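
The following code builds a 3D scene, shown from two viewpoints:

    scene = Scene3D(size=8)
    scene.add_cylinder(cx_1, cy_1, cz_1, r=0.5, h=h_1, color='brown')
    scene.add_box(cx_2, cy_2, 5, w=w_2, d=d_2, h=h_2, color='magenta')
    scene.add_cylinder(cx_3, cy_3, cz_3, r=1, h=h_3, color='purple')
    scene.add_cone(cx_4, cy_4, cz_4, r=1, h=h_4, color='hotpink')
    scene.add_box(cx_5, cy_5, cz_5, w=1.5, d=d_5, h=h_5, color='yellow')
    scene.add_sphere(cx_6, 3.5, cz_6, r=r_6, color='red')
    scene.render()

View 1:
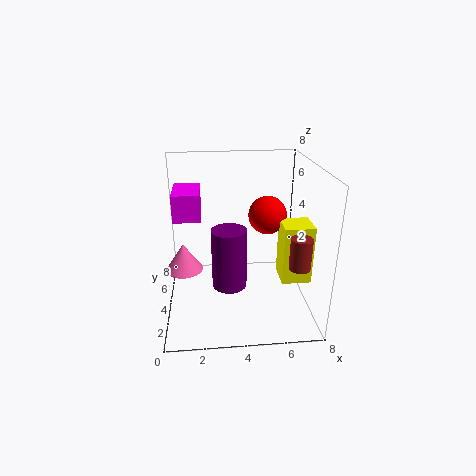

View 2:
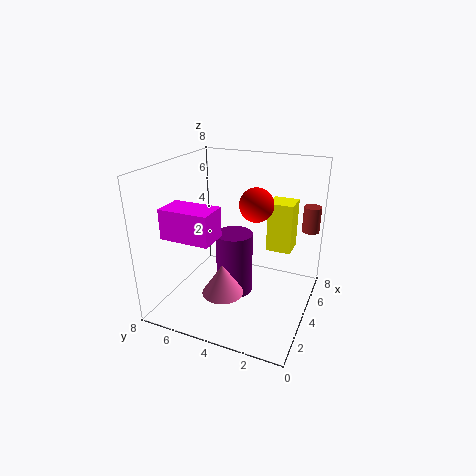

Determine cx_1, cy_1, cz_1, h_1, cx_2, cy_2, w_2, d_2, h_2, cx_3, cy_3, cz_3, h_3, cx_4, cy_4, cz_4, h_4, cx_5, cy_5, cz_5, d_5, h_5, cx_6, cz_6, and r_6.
cx_1 = 6.5
cy_1 = 0.5
cz_1 = 4
h_1 = 1.5
cx_2 = 0.5
cy_2 = 4
w_2 = 1.5
d_2 = 2.5
h_2 = 1.5
cx_3 = 3.5
cy_3 = 4
cz_3 = 1
h_3 = 3.5
cx_4 = 1
cy_4 = 3.5
cz_4 = 2.5
h_4 = 1.5
cx_5 = 6
cy_5 = 1.5
cz_5 = 2.5
d_5 = 1.5
h_5 = 3
cx_6 = 5.5
cz_6 = 5.5
r_6 = 1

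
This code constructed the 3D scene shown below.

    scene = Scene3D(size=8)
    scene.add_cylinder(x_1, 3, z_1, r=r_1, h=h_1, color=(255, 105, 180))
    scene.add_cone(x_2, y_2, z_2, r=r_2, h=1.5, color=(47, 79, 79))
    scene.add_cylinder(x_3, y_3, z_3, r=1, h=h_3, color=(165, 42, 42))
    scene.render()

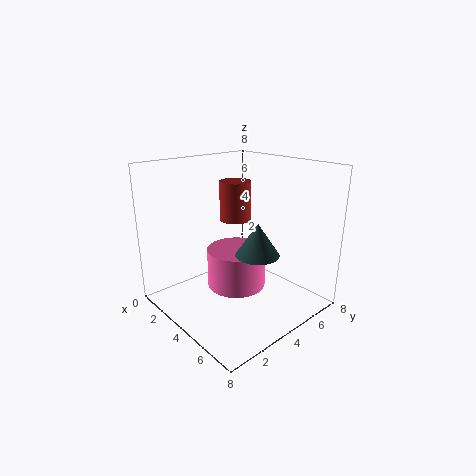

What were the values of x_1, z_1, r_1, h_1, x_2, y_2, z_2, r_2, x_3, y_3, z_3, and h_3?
x_1 = 5; z_1 = 2; r_1 = 1.5; h_1 = 2; x_2 = 7; y_2 = 2.5; z_2 = 4.5; r_2 = 1; x_3 = 1.5; y_3 = 6; z_3 = 4; h_3 = 2.5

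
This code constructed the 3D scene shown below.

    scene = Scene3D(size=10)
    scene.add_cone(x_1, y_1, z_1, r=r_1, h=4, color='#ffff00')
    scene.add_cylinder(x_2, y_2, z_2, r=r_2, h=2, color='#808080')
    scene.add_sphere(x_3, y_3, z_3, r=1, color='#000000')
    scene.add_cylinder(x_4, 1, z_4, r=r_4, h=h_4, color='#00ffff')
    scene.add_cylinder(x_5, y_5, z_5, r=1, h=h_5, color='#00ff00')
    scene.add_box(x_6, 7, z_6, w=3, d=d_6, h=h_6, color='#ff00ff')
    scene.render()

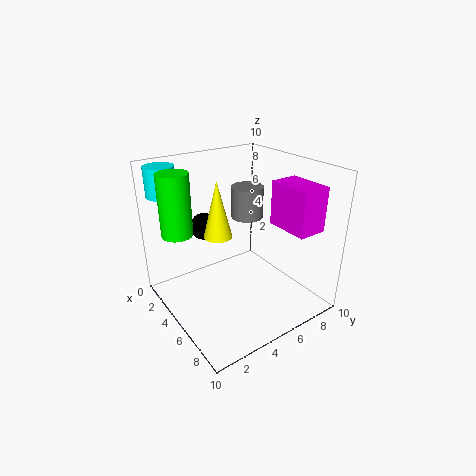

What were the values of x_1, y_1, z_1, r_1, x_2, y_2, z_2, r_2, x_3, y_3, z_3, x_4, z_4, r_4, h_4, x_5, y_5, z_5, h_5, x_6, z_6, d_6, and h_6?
x_1 = 4
y_1 = 4
z_1 = 5
r_1 = 1
x_2 = 6
y_2 = 5
z_2 = 7
r_2 = 1
x_3 = 2
y_3 = 4
z_3 = 5
x_4 = 2
z_4 = 8
r_4 = 1
h_4 = 2
x_5 = 4
y_5 = 1
z_5 = 6
h_5 = 4
x_6 = 6
z_6 = 6
d_6 = 2
h_6 = 3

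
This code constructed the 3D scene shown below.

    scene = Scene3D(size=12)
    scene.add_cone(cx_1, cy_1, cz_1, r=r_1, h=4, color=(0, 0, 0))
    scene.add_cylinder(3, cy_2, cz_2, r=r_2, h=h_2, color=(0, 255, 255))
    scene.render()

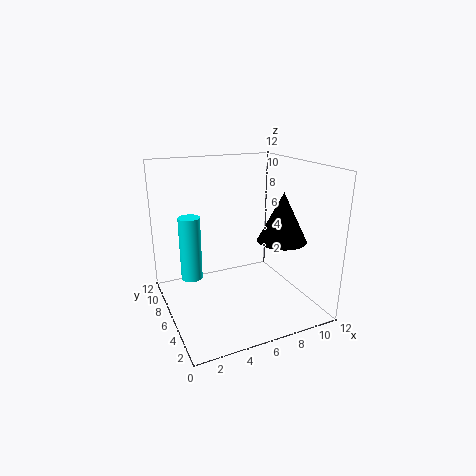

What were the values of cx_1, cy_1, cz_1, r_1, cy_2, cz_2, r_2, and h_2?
cx_1 = 9, cy_1 = 4, cz_1 = 6, r_1 = 2, cy_2 = 10, cz_2 = 1, r_2 = 1, h_2 = 6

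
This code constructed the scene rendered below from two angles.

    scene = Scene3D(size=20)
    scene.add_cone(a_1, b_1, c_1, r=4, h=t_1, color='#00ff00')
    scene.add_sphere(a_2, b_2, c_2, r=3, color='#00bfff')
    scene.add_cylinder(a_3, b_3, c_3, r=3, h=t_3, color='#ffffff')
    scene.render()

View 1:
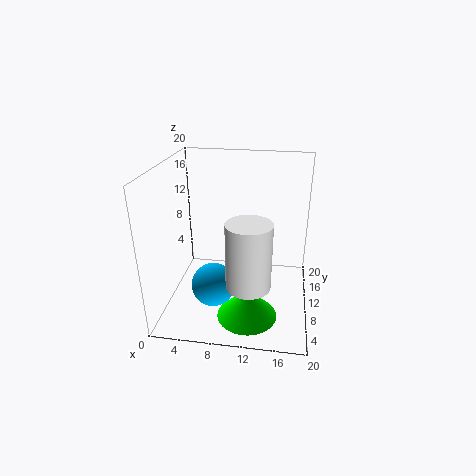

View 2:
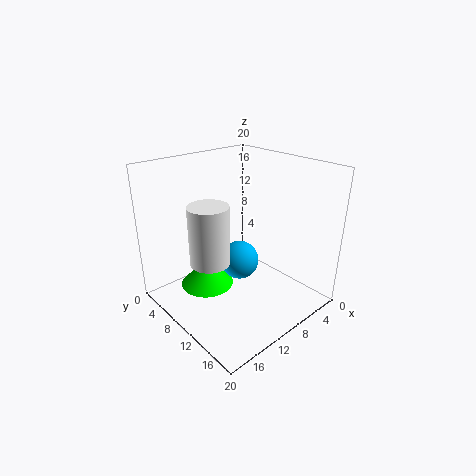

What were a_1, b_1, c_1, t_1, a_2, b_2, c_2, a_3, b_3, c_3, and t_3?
a_1 = 12
b_1 = 5
c_1 = 1
t_1 = 4
a_2 = 7
b_2 = 7
c_2 = 4
a_3 = 12
b_3 = 6
c_3 = 5
t_3 = 9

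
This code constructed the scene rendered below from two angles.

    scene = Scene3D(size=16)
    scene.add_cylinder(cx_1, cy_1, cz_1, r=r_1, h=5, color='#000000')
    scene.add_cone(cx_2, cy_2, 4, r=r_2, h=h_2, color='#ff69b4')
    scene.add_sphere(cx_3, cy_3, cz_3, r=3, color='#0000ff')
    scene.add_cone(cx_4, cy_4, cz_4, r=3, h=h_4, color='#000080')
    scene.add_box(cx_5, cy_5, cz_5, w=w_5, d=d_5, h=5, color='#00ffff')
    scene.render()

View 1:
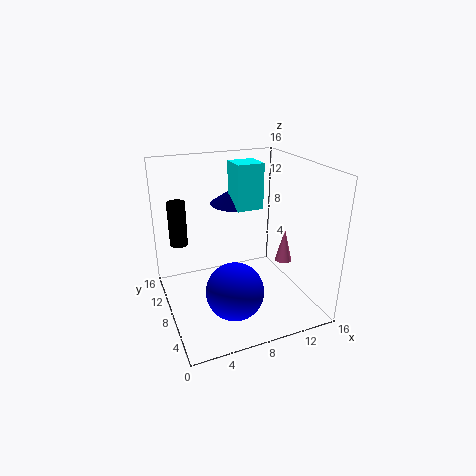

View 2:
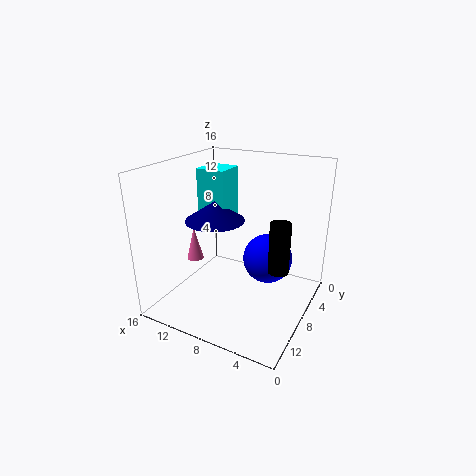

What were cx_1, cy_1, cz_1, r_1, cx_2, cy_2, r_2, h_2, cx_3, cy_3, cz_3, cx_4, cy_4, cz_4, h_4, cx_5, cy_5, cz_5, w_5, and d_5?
cx_1 = 2
cy_1 = 11
cz_1 = 7
r_1 = 1
cx_2 = 14
cy_2 = 8
r_2 = 1
h_2 = 4
cx_3 = 6
cy_3 = 4
cz_3 = 4
cx_4 = 9
cy_4 = 11
cz_4 = 11
h_4 = 2
cx_5 = 8
cy_5 = 8
cz_5 = 11
w_5 = 3
d_5 = 3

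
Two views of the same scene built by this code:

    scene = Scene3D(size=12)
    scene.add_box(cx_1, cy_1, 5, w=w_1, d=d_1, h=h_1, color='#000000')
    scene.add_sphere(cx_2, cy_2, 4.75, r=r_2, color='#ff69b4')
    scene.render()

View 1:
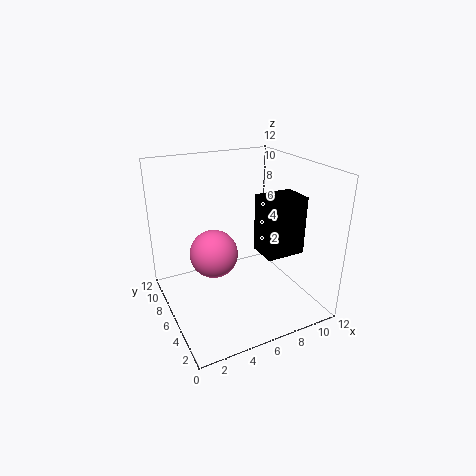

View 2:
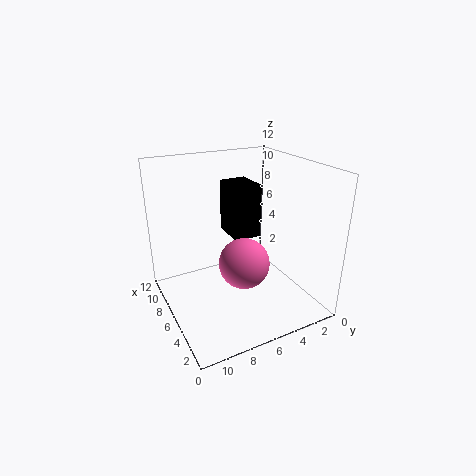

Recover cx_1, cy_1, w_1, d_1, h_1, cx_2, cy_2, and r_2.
cx_1 = 7.25; cy_1 = 3; w_1 = 3.25; d_1 = 2.5; h_1 = 4.75; cx_2 = 4; cy_2 = 6.5; r_2 = 2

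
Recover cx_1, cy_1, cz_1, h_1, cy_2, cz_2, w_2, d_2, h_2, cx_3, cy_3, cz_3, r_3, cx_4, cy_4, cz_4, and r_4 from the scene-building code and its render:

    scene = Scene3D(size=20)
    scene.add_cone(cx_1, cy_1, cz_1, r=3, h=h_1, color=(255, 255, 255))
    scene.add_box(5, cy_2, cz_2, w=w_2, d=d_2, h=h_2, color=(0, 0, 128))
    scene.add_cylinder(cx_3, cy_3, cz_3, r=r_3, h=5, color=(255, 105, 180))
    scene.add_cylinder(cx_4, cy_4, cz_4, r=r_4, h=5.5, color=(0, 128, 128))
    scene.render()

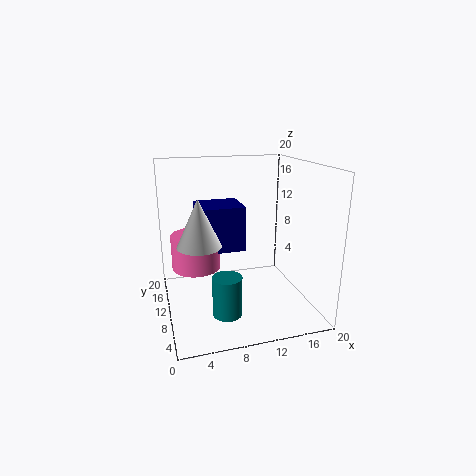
cx_1 = 4.5, cy_1 = 9.5, cz_1 = 9.5, h_1 = 6.5, cy_2 = 11, cz_2 = 7.5, w_2 = 6.5, d_2 = 6, h_2 = 6.5, cx_3 = 4.5, cy_3 = 13, cz_3 = 5, r_3 = 3.5, cx_4 = 7.5, cy_4 = 6.5, cz_4 = 0.5, r_4 = 2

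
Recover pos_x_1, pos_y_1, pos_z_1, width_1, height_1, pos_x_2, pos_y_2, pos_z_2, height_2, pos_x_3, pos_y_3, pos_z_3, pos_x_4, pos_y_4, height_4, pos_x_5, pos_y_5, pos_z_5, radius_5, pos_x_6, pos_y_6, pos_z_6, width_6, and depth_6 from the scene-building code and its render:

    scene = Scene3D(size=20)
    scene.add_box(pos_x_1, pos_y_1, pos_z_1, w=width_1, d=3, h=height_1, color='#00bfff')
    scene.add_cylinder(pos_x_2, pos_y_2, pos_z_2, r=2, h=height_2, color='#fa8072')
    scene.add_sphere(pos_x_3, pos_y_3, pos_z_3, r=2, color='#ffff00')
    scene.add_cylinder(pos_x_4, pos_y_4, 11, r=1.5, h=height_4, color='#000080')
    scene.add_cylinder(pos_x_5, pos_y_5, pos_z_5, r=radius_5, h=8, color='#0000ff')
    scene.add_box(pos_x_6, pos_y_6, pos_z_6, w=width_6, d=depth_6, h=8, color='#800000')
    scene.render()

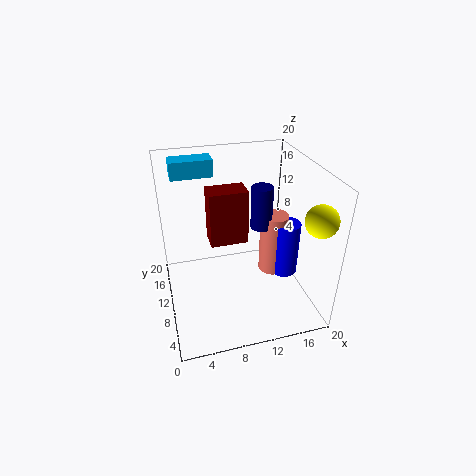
pos_x_1 = 2, pos_y_1 = 15.5, pos_z_1 = 17, width_1 = 6, height_1 = 2.5, pos_x_2 = 15.5, pos_y_2 = 10.5, pos_z_2 = 3.5, height_2 = 9, pos_x_3 = 18, pos_y_3 = 2.5, pos_z_3 = 15.5, pos_x_4 = 13.5, pos_y_4 = 10.5, height_4 = 6, pos_x_5 = 17, pos_y_5 = 9.5, pos_z_5 = 3.5, radius_5 = 2, pos_x_6 = 6.5, pos_y_6 = 11.5, pos_z_6 = 8, width_6 = 5.5, depth_6 = 3.5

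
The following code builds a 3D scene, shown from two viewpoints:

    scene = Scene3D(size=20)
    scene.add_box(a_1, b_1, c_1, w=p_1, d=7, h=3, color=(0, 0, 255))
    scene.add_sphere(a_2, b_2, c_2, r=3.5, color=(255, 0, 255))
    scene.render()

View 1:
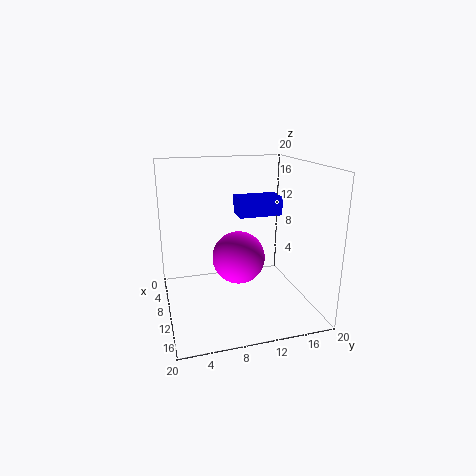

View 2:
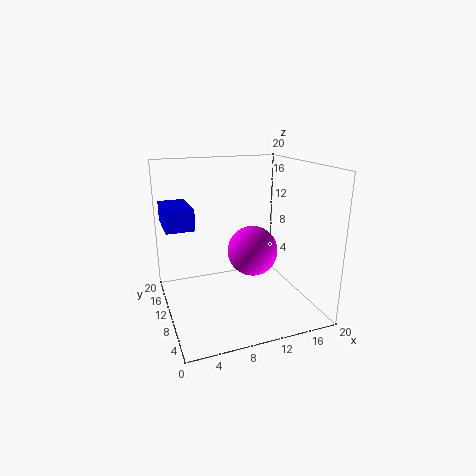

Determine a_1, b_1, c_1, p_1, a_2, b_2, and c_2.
a_1 = 0.5
b_1 = 12
c_1 = 11
p_1 = 4
a_2 = 12
b_2 = 9.5
c_2 = 8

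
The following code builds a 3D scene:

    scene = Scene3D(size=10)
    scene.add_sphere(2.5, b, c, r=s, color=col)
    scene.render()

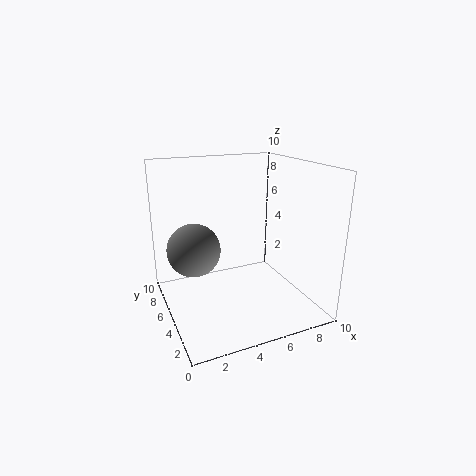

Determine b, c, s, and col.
b = 7.5; c = 3.5; s = 2; col = 'gray'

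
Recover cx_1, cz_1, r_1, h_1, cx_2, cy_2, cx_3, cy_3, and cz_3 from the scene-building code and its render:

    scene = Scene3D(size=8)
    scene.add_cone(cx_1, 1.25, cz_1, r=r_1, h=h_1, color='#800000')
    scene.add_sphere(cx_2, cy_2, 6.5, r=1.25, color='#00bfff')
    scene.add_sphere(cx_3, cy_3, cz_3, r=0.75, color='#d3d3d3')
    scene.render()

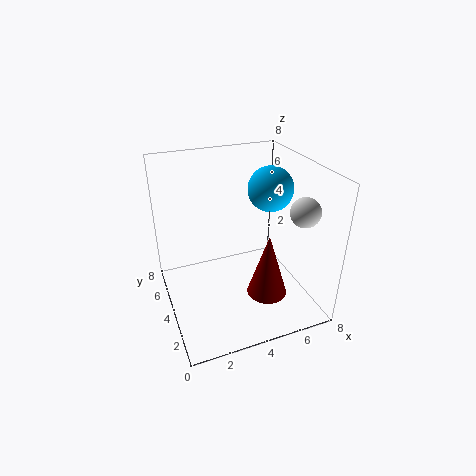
cx_1 = 4.5, cz_1 = 2.25, r_1 = 1, h_1 = 3.25, cx_2 = 6, cy_2 = 4.25, cx_3 = 6.5, cy_3 = 1.5, cz_3 = 6.25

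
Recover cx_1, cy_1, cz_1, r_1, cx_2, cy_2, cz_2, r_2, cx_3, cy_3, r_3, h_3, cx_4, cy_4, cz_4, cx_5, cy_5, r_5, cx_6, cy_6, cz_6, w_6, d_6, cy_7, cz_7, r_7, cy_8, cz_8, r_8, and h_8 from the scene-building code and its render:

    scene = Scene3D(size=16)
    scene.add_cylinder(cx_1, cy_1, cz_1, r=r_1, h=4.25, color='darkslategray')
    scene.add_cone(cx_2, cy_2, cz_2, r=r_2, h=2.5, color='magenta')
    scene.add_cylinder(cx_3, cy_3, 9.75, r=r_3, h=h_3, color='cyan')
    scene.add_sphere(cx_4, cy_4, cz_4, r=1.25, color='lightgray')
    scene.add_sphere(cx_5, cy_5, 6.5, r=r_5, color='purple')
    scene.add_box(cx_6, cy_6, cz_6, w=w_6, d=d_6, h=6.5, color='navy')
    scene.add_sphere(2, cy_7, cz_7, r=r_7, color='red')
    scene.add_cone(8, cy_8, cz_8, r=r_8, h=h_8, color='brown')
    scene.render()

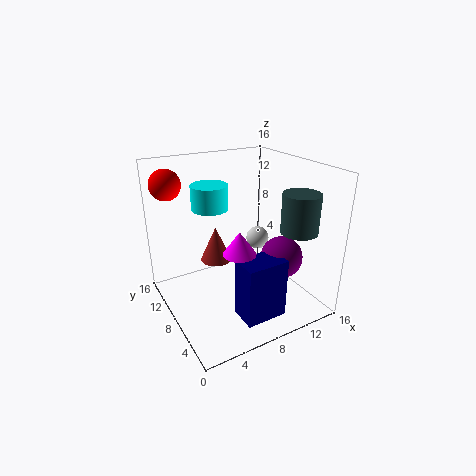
cx_1 = 13, cy_1 = 3.75, cz_1 = 9.25, r_1 = 2, cx_2 = 6.75, cy_2 = 5.5, cz_2 = 7.5, r_2 = 1.75, cx_3 = 7.25, cy_3 = 13.5, r_3 = 2.25, h_3 = 3, cx_4 = 10.25, cy_4 = 7.5, cz_4 = 7.75, cx_5 = 11.25, cy_5 = 4.25, r_5 = 2.25, cx_6 = 5.75, cy_6 = 1.75, cz_6 = 1, w_6 = 4.5, d_6 = 3, cy_7 = 13.5, cz_7 = 13.5, r_7 = 1.75, cy_8 = 13.75, cz_8 = 2.5, r_8 = 2, h_8 = 4.5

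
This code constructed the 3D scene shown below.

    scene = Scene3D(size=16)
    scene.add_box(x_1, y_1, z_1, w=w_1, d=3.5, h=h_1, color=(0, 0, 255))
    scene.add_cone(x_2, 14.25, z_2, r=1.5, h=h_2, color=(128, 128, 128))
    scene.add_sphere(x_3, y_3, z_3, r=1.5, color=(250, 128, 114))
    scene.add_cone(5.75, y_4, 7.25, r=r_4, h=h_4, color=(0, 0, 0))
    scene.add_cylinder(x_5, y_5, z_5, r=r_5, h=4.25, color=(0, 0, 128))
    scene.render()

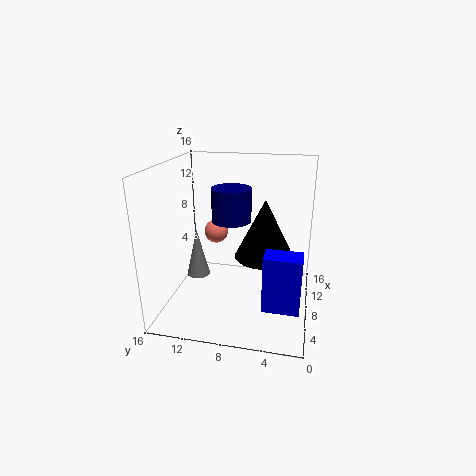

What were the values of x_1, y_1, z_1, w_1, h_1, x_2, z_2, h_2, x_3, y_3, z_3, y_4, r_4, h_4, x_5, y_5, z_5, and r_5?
x_1 = 1; y_1 = 0.75; z_1 = 3.75; w_1 = 2.25; h_1 = 5.5; x_2 = 11.75; z_2 = 0.75; h_2 = 6.25; x_3 = 13; y_3 = 12; z_3 = 6.5; y_4 = 4.75; r_4 = 3; h_4 = 6; x_5 = 13.25; y_5 = 10; z_5 = 8; r_5 = 2.5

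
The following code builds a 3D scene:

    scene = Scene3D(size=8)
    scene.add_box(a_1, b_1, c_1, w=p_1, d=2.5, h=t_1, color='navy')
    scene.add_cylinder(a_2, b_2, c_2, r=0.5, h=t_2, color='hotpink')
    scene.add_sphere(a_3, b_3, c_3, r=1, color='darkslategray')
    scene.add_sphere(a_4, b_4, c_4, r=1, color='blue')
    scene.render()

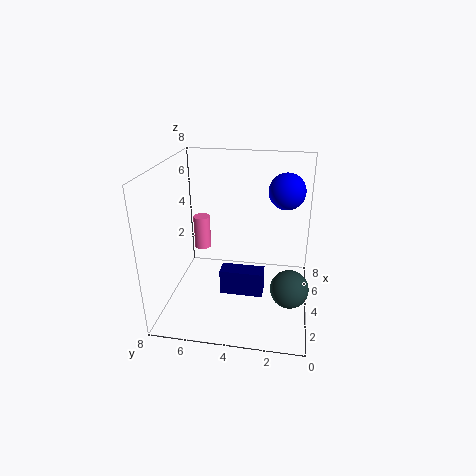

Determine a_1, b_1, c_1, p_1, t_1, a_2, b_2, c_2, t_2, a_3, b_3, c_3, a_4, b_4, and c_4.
a_1 = 3.5
b_1 = 2.5
c_1 = 0.5
p_1 = 1
t_1 = 1.5
a_2 = 5.5
b_2 = 6.5
c_2 = 2.5
t_2 = 2
a_3 = 2.5
b_3 = 1
c_3 = 2
a_4 = 5
b_4 = 1.5
c_4 = 6.5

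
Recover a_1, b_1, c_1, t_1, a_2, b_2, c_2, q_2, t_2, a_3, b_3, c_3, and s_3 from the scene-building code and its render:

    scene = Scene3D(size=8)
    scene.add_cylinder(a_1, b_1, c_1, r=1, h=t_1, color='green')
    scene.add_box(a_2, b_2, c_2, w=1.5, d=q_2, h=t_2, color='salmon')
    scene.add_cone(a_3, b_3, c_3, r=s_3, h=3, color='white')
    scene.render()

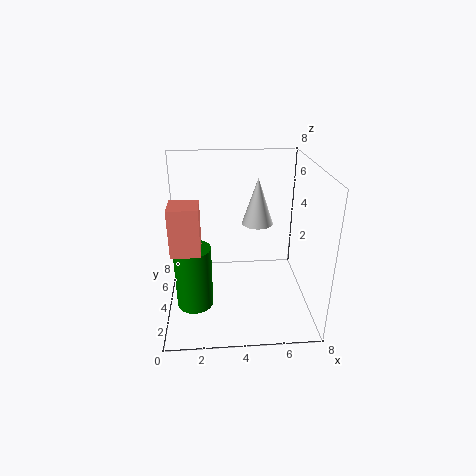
a_1 = 1.5; b_1 = 3; c_1 = 0.5; t_1 = 3.5; a_2 = 0.5; b_2 = 2; c_2 = 4; q_2 = 1.5; t_2 = 2.5; a_3 = 5.5; b_3 = 7; c_3 = 3.5; s_3 = 1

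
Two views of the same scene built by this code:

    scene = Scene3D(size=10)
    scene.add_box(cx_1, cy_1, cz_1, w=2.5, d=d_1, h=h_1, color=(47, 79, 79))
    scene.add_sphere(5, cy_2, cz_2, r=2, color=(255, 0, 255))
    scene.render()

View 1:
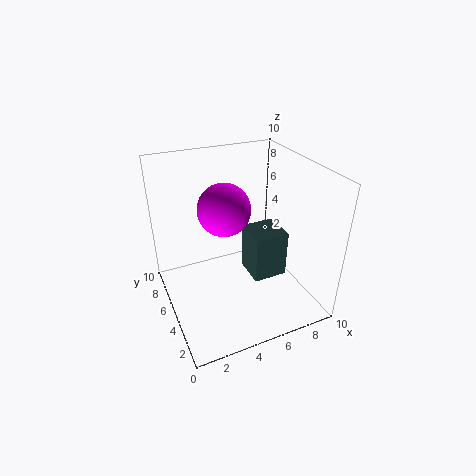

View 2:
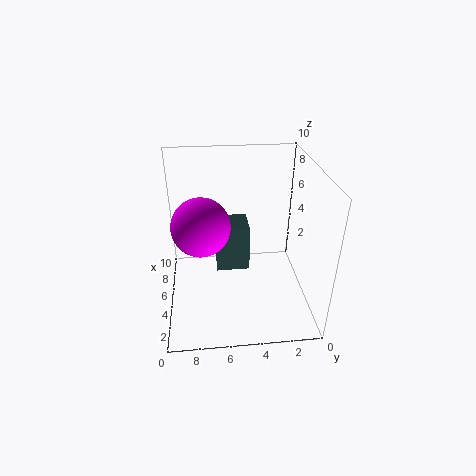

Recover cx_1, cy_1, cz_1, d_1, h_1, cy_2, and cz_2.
cx_1 = 6, cy_1 = 4, cz_1 = 1.5, d_1 = 2.5, h_1 = 3.5, cy_2 = 7.5, cz_2 = 6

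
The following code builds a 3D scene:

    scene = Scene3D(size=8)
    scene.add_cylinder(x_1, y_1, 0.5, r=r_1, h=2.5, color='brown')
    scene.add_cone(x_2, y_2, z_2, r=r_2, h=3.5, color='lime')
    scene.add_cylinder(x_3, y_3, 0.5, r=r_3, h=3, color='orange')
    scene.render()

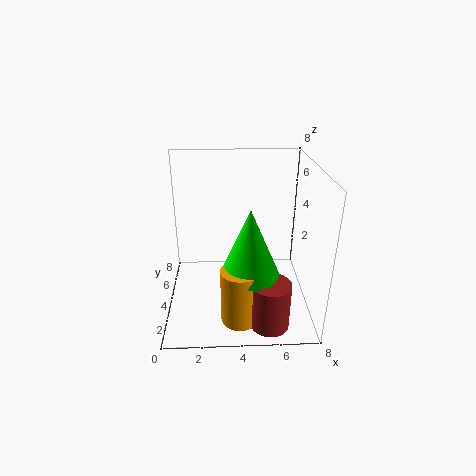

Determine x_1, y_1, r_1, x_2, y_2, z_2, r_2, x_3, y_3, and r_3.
x_1 = 5.5; y_1 = 1; r_1 = 1; x_2 = 4.5; y_2 = 2; z_2 = 3; r_2 = 1.5; x_3 = 4; y_3 = 1.5; r_3 = 1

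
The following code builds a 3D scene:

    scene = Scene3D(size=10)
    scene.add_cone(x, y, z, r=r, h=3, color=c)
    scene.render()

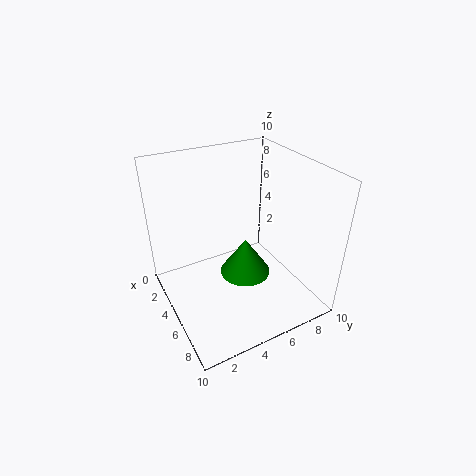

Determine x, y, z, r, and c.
x = 3.5
y = 6.5
z = 0.5
r = 2
c = 'green'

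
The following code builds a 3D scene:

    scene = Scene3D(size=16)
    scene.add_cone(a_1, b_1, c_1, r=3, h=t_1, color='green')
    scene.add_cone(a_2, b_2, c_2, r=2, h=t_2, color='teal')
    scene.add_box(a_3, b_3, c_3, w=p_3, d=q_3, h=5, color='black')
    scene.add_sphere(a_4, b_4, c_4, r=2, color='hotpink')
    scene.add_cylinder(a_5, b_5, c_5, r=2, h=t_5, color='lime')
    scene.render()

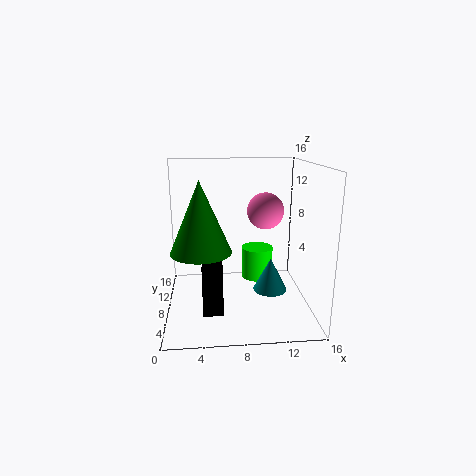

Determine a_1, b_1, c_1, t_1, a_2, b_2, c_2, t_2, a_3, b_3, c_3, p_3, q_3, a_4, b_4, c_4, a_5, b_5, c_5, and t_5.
a_1 = 4
b_1 = 4
c_1 = 8
t_1 = 7
a_2 = 12
b_2 = 9
c_2 = 1
t_2 = 4
a_3 = 4
b_3 = 2
c_3 = 2
p_3 = 2
q_3 = 5
a_4 = 11
b_4 = 8
c_4 = 11
a_5 = 11
b_5 = 13
c_5 = 1
t_5 = 4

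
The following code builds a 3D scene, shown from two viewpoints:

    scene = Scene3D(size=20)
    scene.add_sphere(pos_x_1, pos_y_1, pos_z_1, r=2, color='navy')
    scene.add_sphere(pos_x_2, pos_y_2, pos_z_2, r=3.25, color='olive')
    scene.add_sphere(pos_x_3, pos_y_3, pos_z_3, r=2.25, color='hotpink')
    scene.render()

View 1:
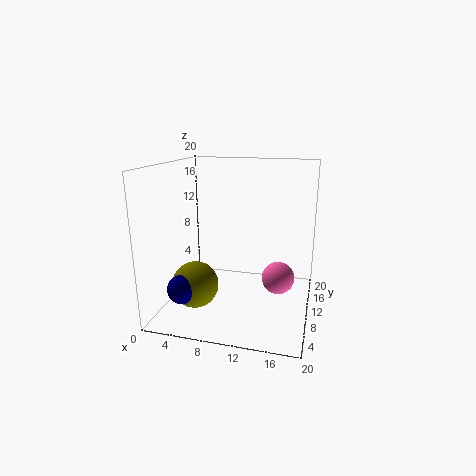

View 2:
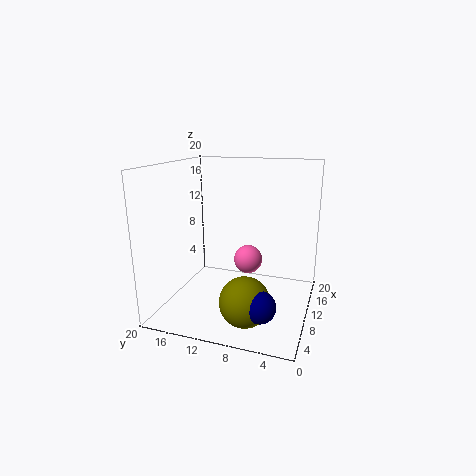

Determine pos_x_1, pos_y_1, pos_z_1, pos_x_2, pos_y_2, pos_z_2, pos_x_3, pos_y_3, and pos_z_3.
pos_x_1 = 3.5; pos_y_1 = 5; pos_z_1 = 3.75; pos_x_2 = 4.5; pos_y_2 = 7.25; pos_z_2 = 3.5; pos_x_3 = 15.75; pos_y_3 = 10.25; pos_z_3 = 4.5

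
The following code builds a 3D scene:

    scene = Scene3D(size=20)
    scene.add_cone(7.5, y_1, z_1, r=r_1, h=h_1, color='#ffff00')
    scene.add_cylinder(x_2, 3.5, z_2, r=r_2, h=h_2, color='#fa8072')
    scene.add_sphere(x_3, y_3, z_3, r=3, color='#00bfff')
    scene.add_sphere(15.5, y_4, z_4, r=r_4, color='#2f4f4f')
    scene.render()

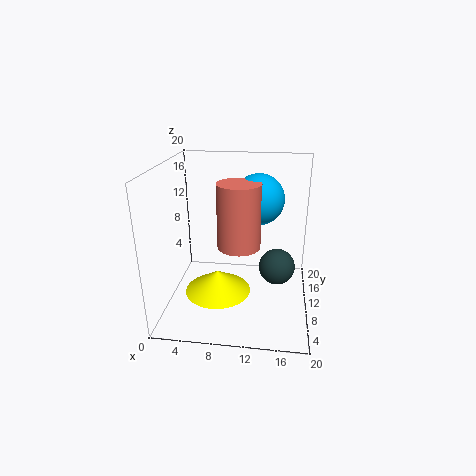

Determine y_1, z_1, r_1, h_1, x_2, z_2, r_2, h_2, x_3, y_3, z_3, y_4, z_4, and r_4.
y_1 = 7.5, z_1 = 3, r_1 = 4.5, h_1 = 3, x_2 = 11, z_2 = 12, r_2 = 2.5, h_2 = 7.5, x_3 = 13, y_3 = 6, z_3 = 17, y_4 = 2, z_4 = 10.5, r_4 = 2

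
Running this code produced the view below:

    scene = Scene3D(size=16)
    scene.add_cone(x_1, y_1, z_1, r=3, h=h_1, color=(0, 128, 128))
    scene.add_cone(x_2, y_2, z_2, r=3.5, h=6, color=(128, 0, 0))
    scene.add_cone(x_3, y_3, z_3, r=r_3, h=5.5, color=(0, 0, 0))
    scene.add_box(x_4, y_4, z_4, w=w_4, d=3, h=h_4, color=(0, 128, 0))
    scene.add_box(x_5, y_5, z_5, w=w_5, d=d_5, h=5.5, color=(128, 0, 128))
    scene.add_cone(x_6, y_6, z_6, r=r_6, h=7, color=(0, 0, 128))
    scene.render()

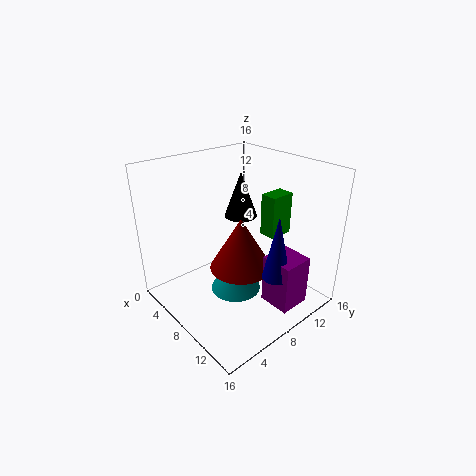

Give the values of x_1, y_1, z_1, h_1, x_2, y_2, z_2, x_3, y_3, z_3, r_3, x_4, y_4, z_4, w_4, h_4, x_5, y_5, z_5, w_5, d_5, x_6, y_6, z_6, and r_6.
x_1 = 7
y_1 = 8.5
z_1 = 0.5
h_1 = 3
x_2 = 8.5
y_2 = 8
z_2 = 4.5
x_3 = 4.5
y_3 = 11.5
z_3 = 8.5
r_3 = 2
x_4 = 7.5
y_4 = 12
z_4 = 7
w_4 = 2
h_4 = 5
x_5 = 11.5
y_5 = 8.5
z_5 = 1.5
w_5 = 3.5
d_5 = 3.5
x_6 = 13
y_6 = 9
z_6 = 5
r_6 = 1.5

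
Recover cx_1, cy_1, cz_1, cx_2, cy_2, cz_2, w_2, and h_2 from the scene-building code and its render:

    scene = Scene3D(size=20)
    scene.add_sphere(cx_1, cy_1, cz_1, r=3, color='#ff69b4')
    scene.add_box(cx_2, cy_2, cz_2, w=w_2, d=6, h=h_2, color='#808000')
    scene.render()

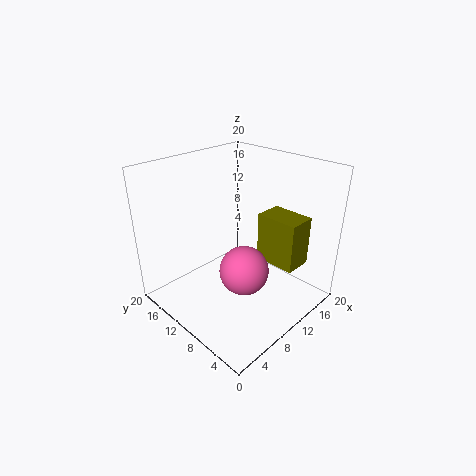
cx_1 = 6, cy_1 = 5, cz_1 = 9, cx_2 = 13, cy_2 = 3, cz_2 = 6, w_2 = 4, h_2 = 7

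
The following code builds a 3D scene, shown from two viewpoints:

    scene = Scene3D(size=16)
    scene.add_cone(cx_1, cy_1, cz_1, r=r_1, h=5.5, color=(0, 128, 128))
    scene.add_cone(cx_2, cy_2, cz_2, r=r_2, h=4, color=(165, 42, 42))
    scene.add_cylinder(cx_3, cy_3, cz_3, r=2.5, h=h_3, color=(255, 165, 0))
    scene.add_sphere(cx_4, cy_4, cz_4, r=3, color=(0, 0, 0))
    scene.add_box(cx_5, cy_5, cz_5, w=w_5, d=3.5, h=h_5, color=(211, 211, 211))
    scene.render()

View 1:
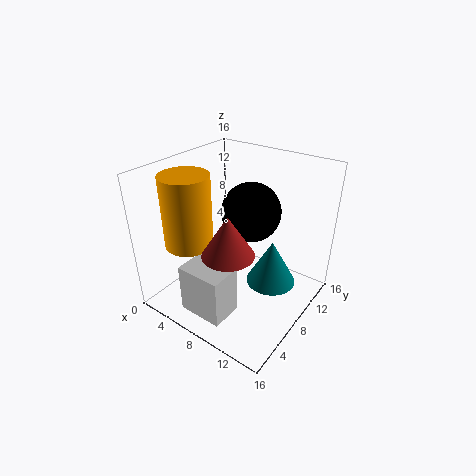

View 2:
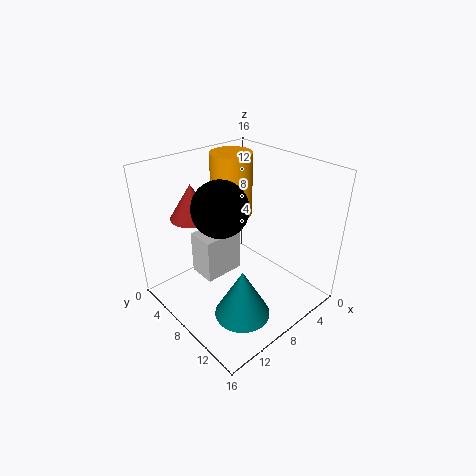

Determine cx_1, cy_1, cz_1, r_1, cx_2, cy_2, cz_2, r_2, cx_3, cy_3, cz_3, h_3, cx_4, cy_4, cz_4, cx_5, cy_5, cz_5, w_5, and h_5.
cx_1 = 10.5, cy_1 = 11.5, cz_1 = 1, r_1 = 3, cx_2 = 10.5, cy_2 = 3, cz_2 = 9.5, r_2 = 2.5, cx_3 = 5, cy_3 = 3.5, cz_3 = 8.5, h_3 = 7.5, cx_4 = 10, cy_4 = 7.5, cz_4 = 12, cx_5 = 5, cy_5 = 1.5, cz_5 = 1, w_5 = 5, h_5 = 5.5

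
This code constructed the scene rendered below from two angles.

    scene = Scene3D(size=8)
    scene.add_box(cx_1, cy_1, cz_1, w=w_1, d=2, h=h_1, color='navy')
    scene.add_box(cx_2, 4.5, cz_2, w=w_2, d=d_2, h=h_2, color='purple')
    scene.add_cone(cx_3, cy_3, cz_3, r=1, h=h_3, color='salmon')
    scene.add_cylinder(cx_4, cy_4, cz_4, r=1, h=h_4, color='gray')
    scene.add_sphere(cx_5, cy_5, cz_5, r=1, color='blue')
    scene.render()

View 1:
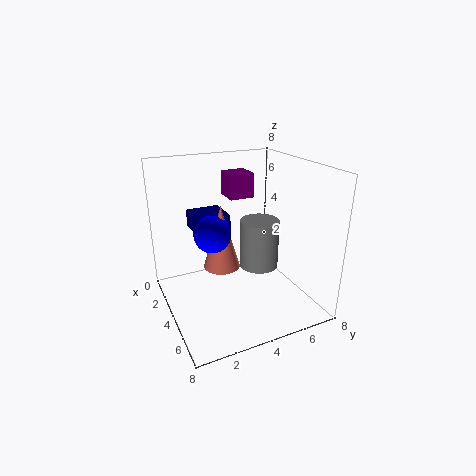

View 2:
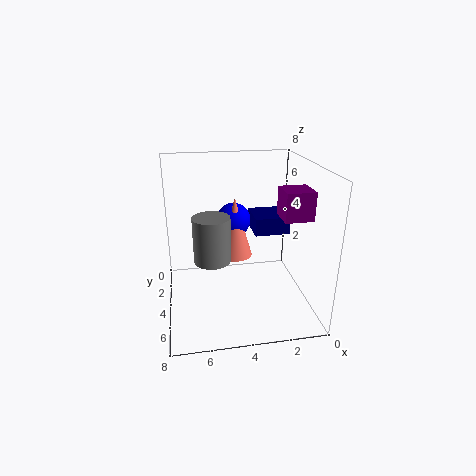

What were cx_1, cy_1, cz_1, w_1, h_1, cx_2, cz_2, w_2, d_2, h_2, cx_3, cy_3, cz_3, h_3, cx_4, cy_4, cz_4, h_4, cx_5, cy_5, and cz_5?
cx_1 = 1, cy_1 = 2, cz_1 = 4, w_1 = 2, h_1 = 1, cx_2 = 0.5, cz_2 = 5.5, w_2 = 1.5, d_2 = 1.5, h_2 = 1.5, cx_3 = 4, cy_3 = 3, cz_3 = 2.5, h_3 = 3.5, cx_4 = 5.5, cy_4 = 4.5, cz_4 = 3, h_4 = 2.5, cx_5 = 4, cy_5 = 2.5, cz_5 = 4.5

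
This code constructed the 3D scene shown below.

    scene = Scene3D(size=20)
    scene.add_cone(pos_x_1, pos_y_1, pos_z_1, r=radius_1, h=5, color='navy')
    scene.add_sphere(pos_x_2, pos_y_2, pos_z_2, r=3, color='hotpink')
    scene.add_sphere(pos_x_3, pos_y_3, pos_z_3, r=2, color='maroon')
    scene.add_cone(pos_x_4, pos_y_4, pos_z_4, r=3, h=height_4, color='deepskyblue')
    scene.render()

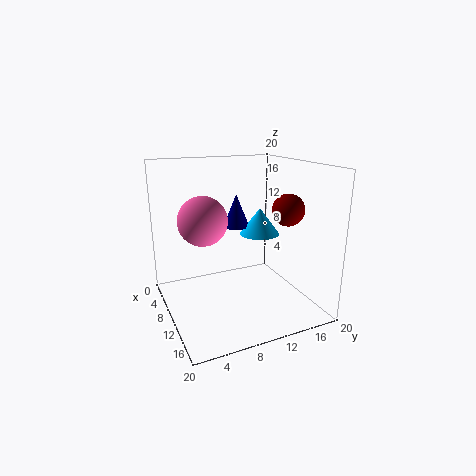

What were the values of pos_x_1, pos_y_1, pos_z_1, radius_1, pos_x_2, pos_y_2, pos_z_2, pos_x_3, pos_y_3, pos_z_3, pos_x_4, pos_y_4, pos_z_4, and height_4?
pos_x_1 = 5, pos_y_1 = 12, pos_z_1 = 10, radius_1 = 2, pos_x_2 = 13, pos_y_2 = 4, pos_z_2 = 14, pos_x_3 = 16, pos_y_3 = 14, pos_z_3 = 15, pos_x_4 = 7, pos_y_4 = 15, pos_z_4 = 9, height_4 = 4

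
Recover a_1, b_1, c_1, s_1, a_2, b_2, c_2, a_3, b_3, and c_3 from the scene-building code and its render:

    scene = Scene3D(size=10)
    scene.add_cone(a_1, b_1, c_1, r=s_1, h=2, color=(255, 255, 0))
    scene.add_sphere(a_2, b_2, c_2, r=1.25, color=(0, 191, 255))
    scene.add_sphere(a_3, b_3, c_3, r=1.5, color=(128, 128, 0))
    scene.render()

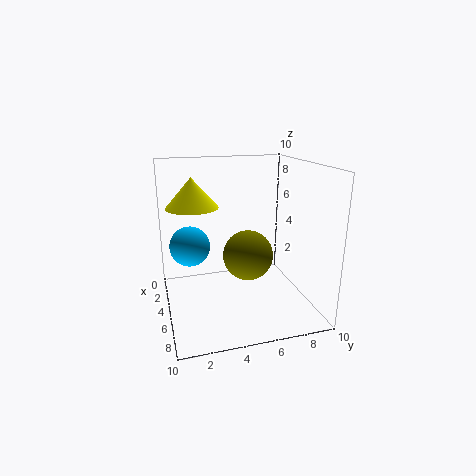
a_1 = 4.5; b_1 = 2; c_1 = 7.25; s_1 = 1.75; a_2 = 6.25; b_2 = 1.5; c_2 = 5.25; a_3 = 8; b_3 = 4.75; c_3 = 5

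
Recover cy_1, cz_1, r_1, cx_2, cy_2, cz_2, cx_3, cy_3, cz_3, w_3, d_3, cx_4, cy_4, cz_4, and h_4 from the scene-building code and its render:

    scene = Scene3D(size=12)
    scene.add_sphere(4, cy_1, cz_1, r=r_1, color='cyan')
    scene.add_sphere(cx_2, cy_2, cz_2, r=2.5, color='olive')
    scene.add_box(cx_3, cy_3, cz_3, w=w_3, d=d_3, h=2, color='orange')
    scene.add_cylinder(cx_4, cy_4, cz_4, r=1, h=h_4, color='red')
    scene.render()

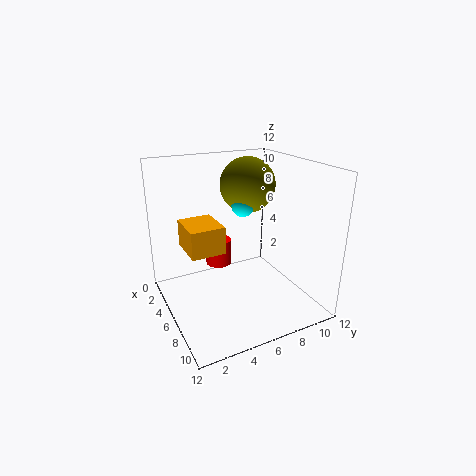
cy_1 = 7.5; cz_1 = 8; r_1 = 1; cx_2 = 3; cy_2 = 8.5; cz_2 = 9.5; cx_3 = 6; cy_3 = 1; cz_3 = 6.5; w_3 = 3; d_3 = 2.5; cx_4 = 6.5; cy_4 = 4; cz_4 = 4.5; h_4 = 2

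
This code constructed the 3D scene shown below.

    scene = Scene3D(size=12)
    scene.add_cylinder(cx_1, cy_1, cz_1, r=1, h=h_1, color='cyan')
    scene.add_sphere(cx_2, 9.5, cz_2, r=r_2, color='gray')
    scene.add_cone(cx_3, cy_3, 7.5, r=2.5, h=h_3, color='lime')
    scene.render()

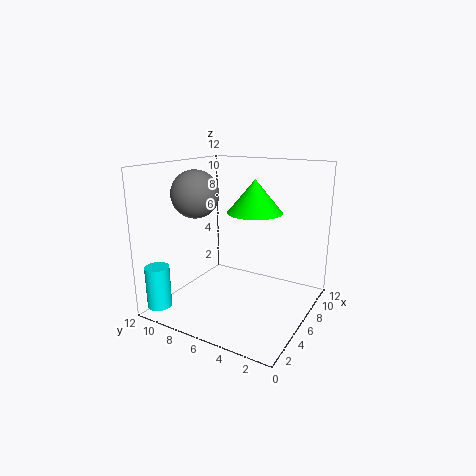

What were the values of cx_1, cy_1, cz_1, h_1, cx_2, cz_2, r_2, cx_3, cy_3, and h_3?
cx_1 = 1.5, cy_1 = 11, cz_1 = 0.5, h_1 = 3.5, cx_2 = 5, cz_2 = 9.5, r_2 = 2, cx_3 = 9, cy_3 = 6, h_3 = 3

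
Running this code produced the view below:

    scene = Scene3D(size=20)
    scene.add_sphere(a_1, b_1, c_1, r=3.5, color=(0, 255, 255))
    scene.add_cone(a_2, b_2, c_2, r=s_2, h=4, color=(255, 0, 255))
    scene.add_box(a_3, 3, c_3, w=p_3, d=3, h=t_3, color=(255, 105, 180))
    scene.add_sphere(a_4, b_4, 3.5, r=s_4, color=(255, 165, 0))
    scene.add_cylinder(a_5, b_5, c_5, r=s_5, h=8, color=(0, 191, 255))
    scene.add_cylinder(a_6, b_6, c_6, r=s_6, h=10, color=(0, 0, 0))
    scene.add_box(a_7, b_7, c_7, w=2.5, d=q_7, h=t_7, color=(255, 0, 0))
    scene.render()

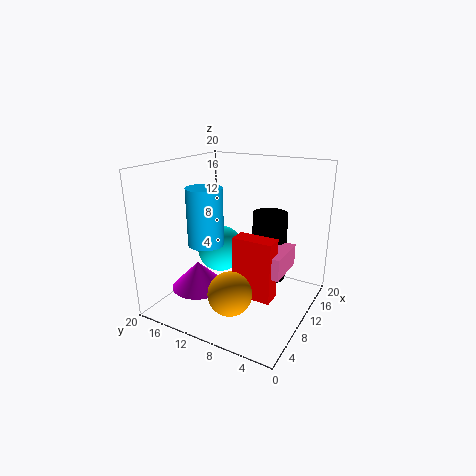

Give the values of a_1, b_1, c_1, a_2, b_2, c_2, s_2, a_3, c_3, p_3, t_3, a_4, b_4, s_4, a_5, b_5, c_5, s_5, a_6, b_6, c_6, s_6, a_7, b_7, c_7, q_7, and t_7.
a_1 = 12.5, b_1 = 14.5, c_1 = 6.5, a_2 = 8.5, b_2 = 16, c_2 = 1.5, s_2 = 4, a_3 = 8, c_3 = 6, p_3 = 6, t_3 = 3, a_4 = 6, b_4 = 9, s_4 = 3, a_5 = 8, b_5 = 14, c_5 = 9, s_5 = 2.5, a_6 = 14, b_6 = 7, c_6 = 3, s_6 = 2.5, a_7 = 7.5, b_7 = 4, c_7 = 2.5, q_7 = 5.5, t_7 = 8.5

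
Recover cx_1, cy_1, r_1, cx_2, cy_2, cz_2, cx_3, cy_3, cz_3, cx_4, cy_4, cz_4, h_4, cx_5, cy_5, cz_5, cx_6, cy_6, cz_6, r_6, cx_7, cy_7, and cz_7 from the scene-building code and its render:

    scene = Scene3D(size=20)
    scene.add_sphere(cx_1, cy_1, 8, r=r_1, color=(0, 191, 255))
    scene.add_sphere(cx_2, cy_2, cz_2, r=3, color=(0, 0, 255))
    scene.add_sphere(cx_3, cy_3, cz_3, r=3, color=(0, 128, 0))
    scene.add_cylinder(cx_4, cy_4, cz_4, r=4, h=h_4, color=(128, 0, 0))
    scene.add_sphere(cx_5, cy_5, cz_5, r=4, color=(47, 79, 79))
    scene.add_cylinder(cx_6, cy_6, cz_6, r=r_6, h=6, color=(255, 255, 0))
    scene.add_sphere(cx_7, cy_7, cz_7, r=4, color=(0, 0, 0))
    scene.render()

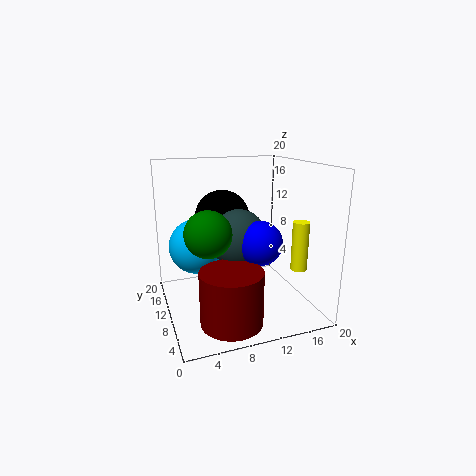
cx_1 = 5
cy_1 = 14
r_1 = 4
cx_2 = 12
cy_2 = 7
cz_2 = 10
cx_3 = 5
cy_3 = 7
cz_3 = 12
cx_4 = 7
cy_4 = 4
cz_4 = 1
h_4 = 7
cx_5 = 10
cy_5 = 10
cz_5 = 10
cx_6 = 15
cy_6 = 2
cz_6 = 8
r_6 = 1
cx_7 = 9
cy_7 = 14
cz_7 = 12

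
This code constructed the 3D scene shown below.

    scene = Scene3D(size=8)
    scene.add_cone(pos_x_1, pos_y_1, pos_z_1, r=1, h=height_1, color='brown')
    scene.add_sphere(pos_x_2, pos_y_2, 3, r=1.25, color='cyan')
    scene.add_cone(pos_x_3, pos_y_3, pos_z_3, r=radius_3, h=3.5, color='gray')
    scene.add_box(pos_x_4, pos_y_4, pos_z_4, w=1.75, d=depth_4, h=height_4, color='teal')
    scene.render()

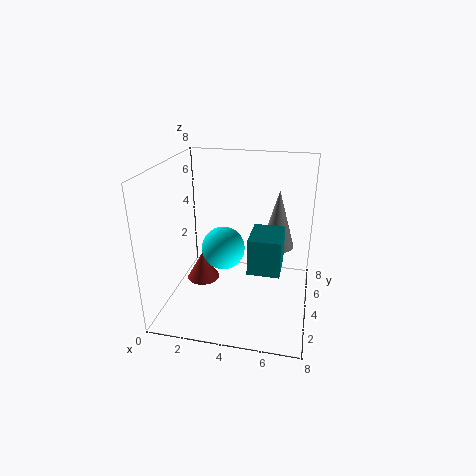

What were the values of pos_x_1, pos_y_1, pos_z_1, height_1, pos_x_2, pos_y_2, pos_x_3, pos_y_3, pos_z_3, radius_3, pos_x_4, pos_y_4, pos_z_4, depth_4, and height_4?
pos_x_1 = 1.5, pos_y_1 = 5, pos_z_1 = 0.5, height_1 = 1.75, pos_x_2 = 3, pos_y_2 = 4.5, pos_x_3 = 6, pos_y_3 = 6, pos_z_3 = 2.75, radius_3 = 1, pos_x_4 = 4.75, pos_y_4 = 2.75, pos_z_4 = 2.5, depth_4 = 2.25, height_4 = 2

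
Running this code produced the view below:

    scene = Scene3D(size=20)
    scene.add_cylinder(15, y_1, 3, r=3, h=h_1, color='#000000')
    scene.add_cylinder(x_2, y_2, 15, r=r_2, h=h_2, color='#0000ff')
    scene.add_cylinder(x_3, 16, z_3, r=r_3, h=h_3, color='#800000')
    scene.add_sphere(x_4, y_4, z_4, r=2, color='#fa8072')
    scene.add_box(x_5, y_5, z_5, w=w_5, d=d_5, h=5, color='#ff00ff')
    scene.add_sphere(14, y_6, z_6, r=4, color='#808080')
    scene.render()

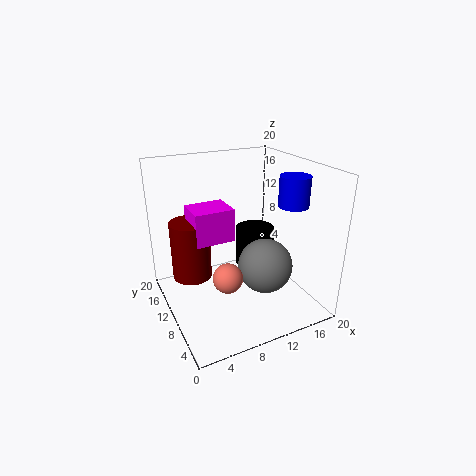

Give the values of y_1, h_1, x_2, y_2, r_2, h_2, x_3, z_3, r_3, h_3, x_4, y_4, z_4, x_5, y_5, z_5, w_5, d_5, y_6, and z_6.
y_1 = 14
h_1 = 6
x_2 = 16
y_2 = 6
r_2 = 2
h_2 = 4
x_3 = 5
z_3 = 2
r_3 = 3
h_3 = 9
x_4 = 7
y_4 = 7
z_4 = 6
x_5 = 5
y_5 = 13
z_5 = 8
w_5 = 6
d_5 = 5
y_6 = 9
z_6 = 5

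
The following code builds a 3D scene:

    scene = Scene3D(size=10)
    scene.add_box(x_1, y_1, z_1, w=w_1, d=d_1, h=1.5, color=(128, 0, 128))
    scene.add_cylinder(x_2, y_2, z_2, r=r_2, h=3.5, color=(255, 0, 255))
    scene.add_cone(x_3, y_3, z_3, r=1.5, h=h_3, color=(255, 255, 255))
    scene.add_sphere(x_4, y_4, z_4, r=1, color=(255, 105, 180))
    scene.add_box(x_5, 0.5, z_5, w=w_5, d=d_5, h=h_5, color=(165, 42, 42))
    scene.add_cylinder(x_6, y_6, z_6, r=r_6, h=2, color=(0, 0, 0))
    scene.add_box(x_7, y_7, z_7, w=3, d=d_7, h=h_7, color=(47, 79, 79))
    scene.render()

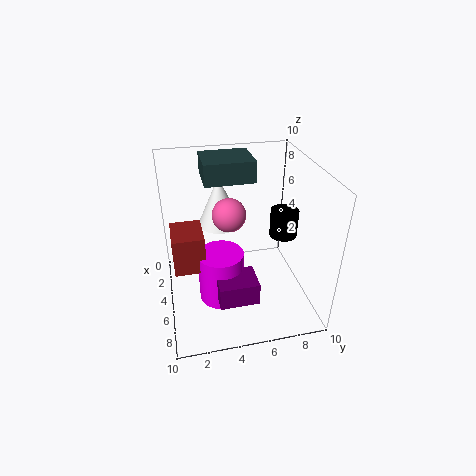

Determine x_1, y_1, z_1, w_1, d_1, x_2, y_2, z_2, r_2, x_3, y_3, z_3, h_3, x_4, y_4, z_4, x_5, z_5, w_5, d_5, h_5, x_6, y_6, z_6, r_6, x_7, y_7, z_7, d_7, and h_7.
x_1 = 7, y_1 = 3, z_1 = 2.5, w_1 = 2, d_1 = 2.5, x_2 = 6.5, y_2 = 3.5, z_2 = 1.5, r_2 = 1.5, x_3 = 3.5, y_3 = 4, z_3 = 5.5, h_3 = 3.5, x_4 = 7, y_4 = 4, z_4 = 8, x_5 = 4.5, z_5 = 4, w_5 = 2.5, d_5 = 2, h_5 = 2.5, x_6 = 4.5, y_6 = 8.5, z_6 = 4.5, r_6 = 1, x_7 = 1, y_7 = 3, z_7 = 8.5, d_7 = 3.5, h_7 = 1.5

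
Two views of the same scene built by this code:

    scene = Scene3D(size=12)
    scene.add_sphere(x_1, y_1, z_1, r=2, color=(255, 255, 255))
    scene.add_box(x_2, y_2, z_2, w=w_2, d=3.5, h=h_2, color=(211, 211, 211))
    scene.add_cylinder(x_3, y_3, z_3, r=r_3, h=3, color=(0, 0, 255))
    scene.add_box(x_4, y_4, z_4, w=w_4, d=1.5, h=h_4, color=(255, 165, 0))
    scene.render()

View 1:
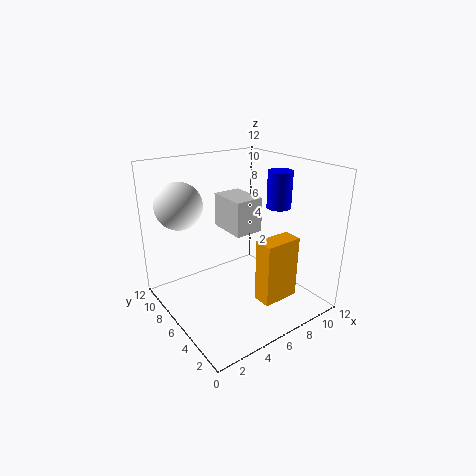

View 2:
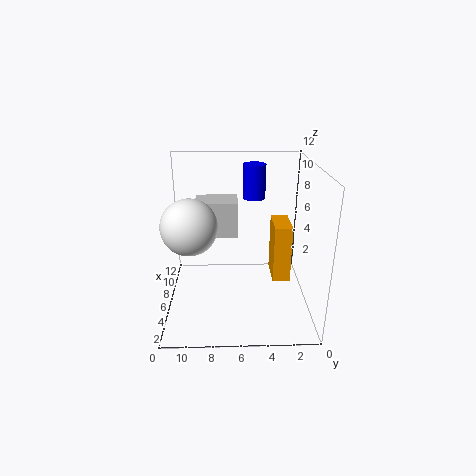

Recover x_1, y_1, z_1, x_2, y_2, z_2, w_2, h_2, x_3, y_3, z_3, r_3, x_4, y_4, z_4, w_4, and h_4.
x_1 = 2.5
y_1 = 9.5
z_1 = 8.5
x_2 = 6
y_2 = 6
z_2 = 6
w_2 = 2.5
h_2 = 3
x_3 = 9
y_3 = 4.5
z_3 = 8.5
r_3 = 1
x_4 = 5.5
y_4 = 1.5
z_4 = 2
w_4 = 3
h_4 = 5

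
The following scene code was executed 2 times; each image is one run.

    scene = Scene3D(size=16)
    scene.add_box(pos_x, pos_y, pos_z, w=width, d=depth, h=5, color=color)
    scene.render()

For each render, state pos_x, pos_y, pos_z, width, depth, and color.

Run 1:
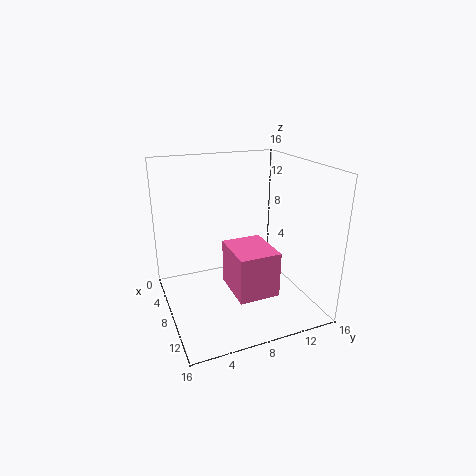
pos_x = 7; pos_y = 6.5; pos_z = 2.5; width = 5.5; depth = 4.5; color = 'hotpink'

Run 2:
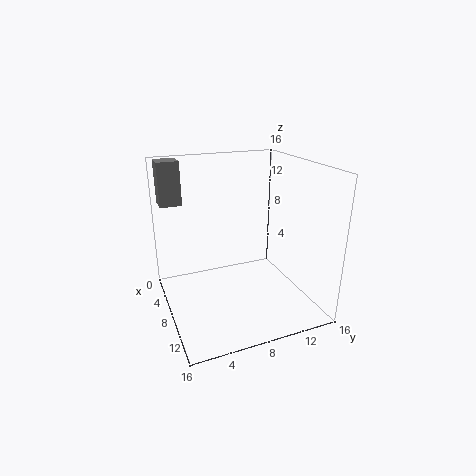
pos_x = 1; pos_y = 0.5; pos_z = 11; width = 2.5; depth = 2.5; color = 'gray'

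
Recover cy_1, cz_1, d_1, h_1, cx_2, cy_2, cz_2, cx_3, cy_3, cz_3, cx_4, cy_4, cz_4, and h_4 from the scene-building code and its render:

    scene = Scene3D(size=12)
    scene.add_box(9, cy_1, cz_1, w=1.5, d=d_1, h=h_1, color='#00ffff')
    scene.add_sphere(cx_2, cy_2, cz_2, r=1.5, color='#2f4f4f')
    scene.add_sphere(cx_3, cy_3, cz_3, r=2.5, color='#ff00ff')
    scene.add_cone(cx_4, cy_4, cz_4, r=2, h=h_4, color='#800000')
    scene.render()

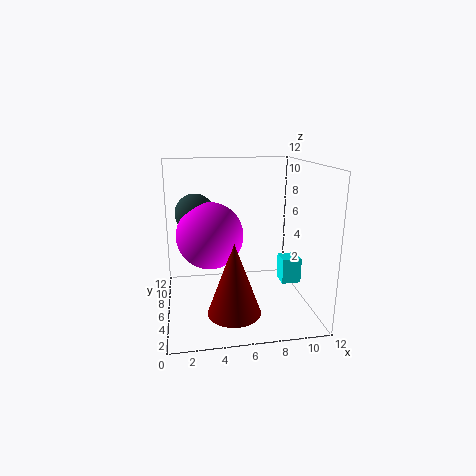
cy_1 = 3, cz_1 = 3, d_1 = 1.5, h_1 = 2, cx_2 = 2.5, cy_2 = 5, cz_2 = 8.5, cx_3 = 3.5, cy_3 = 4, cz_3 = 7, cx_4 = 5, cy_4 = 2, cz_4 = 1.5, h_4 = 5.5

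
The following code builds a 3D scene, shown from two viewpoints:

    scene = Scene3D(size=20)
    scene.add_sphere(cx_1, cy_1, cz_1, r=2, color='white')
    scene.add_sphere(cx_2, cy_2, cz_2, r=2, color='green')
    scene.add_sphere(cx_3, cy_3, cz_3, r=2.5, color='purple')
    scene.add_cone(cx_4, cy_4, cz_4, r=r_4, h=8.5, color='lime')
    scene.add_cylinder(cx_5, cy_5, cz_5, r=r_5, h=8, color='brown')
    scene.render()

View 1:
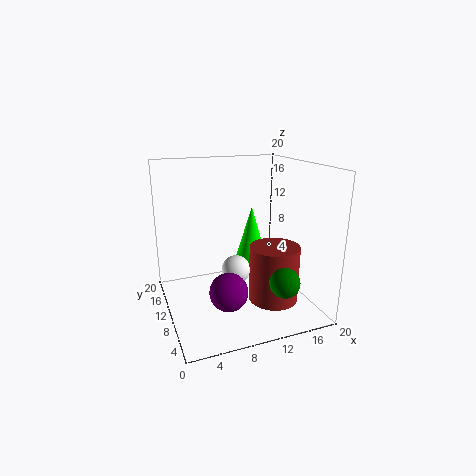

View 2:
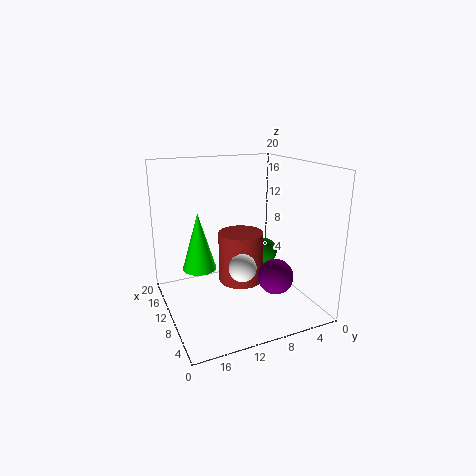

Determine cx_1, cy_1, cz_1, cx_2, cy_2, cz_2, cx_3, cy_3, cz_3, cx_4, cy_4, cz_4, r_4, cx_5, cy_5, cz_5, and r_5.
cx_1 = 9.5
cy_1 = 9.5
cz_1 = 5.5
cx_2 = 14
cy_2 = 3.5
cz_2 = 5.5
cx_3 = 7
cy_3 = 5.5
cz_3 = 4.5
cx_4 = 14
cy_4 = 14.5
cz_4 = 4.5
r_4 = 2.5
cx_5 = 14.5
cy_5 = 7.5
cz_5 = 1
r_5 = 3.5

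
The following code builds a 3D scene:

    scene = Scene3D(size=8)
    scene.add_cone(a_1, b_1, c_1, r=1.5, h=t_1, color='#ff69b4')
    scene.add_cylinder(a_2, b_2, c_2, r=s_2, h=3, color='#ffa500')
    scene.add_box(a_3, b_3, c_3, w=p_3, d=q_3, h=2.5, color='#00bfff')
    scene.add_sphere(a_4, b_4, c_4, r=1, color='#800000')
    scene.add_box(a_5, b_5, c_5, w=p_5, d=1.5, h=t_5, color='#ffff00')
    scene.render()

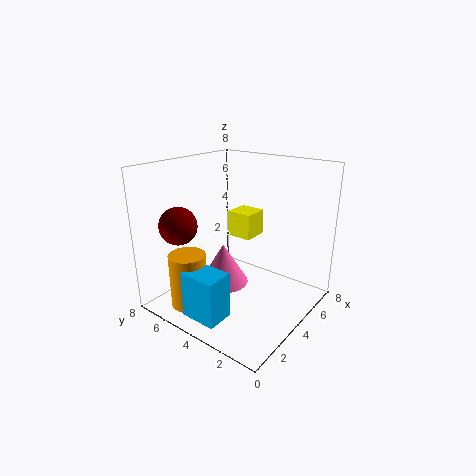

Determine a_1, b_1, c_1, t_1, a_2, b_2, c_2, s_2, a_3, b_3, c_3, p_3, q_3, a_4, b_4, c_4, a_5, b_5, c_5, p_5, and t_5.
a_1 = 4.5
b_1 = 5.5
c_1 = 0.5
t_1 = 2.5
a_2 = 1.5
b_2 = 5.5
c_2 = 0.5
s_2 = 1
a_3 = 0.5
b_3 = 3
c_3 = 0.5
p_3 = 1.5
q_3 = 2
a_4 = 1.5
b_4 = 6
c_4 = 5
a_5 = 5
b_5 = 4
c_5 = 3.5
p_5 = 1.5
t_5 = 1.5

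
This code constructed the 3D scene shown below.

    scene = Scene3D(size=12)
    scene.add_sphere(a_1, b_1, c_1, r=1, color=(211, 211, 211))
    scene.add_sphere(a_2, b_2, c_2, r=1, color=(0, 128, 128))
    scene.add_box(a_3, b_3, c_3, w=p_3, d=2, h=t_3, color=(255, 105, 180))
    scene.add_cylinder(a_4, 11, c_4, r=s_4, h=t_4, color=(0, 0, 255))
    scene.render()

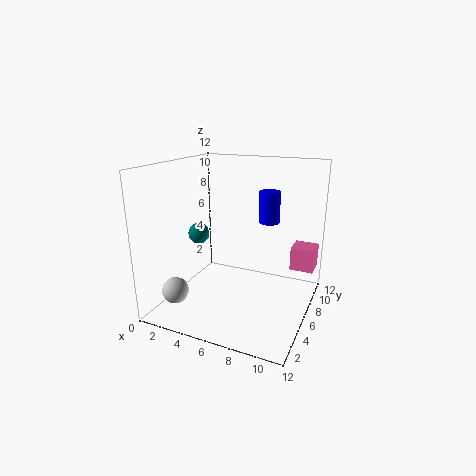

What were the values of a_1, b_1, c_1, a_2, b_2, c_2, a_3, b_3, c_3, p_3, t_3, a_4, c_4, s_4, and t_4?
a_1 = 3; b_1 = 1; c_1 = 3; a_2 = 1; b_2 = 8; c_2 = 5; a_3 = 10; b_3 = 8; c_3 = 3; p_3 = 2; t_3 = 2; a_4 = 7; c_4 = 6; s_4 = 1; t_4 = 3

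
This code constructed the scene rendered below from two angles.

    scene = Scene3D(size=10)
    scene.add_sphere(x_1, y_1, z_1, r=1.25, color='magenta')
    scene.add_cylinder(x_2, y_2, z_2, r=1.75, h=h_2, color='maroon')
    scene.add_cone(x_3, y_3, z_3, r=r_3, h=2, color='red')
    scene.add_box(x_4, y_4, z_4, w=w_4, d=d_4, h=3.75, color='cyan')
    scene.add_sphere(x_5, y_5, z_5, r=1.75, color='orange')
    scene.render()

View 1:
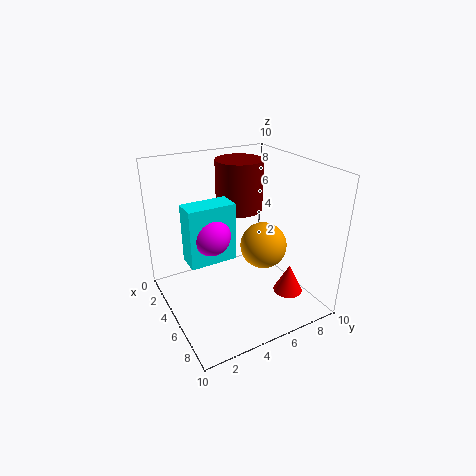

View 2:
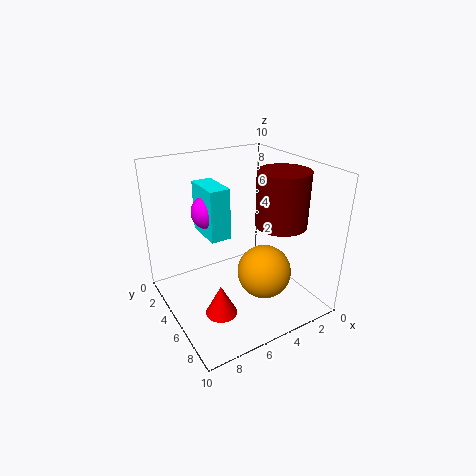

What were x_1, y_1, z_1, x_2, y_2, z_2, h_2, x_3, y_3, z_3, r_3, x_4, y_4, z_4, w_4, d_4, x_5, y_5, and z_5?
x_1 = 6; y_1 = 2.5; z_1 = 6.25; x_2 = 2.5; y_2 = 6.5; z_2 = 6; h_2 = 3.75; x_3 = 7.75; y_3 = 7.5; z_3 = 1.5; r_3 = 1; x_4 = 5; y_4 = 1; z_4 = 4.5; w_4 = 1.5; d_4 = 3; x_5 = 4.5; y_5 = 7.5; z_5 = 3.5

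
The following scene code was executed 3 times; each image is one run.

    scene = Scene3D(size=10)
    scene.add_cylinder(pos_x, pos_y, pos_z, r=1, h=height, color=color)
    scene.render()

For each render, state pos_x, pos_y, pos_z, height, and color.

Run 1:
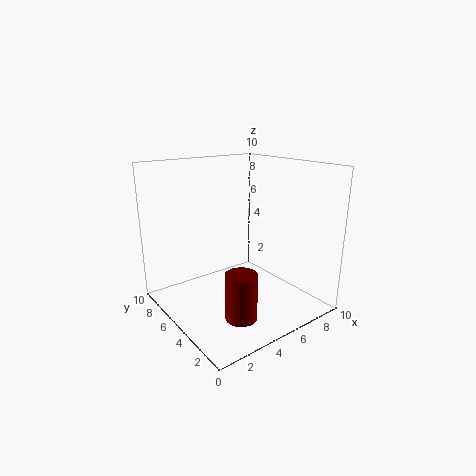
pos_x = 3; pos_y = 2; pos_z = 1; height = 3; color = 'maroon'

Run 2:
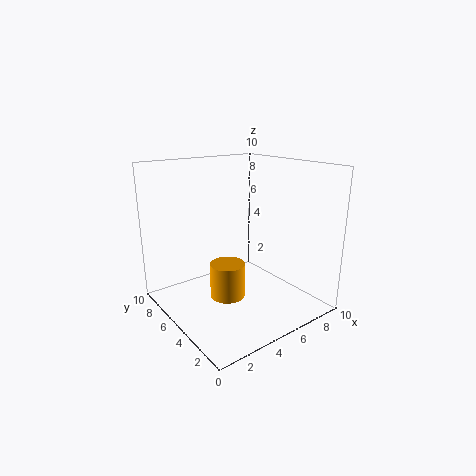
pos_x = 2; pos_y = 2; pos_z = 3; height = 2; color = 'orange'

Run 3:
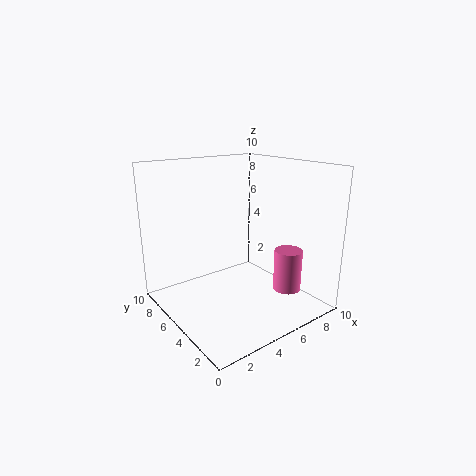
pos_x = 8; pos_y = 3; pos_z = 1; height = 3; color = 'hotpink'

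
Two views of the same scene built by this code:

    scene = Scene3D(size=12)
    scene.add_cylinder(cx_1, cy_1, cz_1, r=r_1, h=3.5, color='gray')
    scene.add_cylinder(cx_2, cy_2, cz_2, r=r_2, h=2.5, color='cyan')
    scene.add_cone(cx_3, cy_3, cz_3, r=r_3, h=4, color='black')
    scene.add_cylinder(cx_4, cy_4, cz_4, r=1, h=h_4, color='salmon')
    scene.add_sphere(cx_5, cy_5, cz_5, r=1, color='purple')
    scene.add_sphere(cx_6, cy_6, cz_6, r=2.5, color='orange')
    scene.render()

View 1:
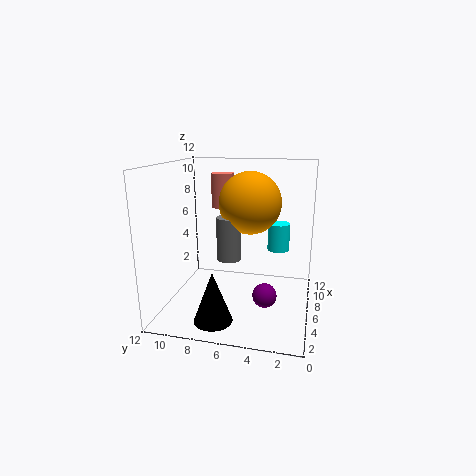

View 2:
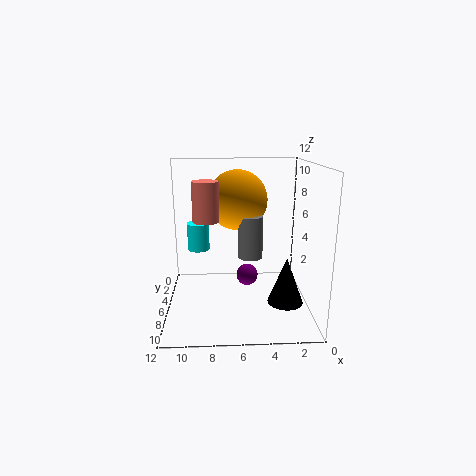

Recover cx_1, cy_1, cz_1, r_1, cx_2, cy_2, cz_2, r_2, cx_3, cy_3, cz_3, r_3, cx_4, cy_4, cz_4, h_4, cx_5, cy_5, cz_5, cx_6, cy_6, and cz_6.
cx_1 = 5; cy_1 = 6.5; cz_1 = 4.5; r_1 = 1; cx_2 = 9.5; cy_2 = 3; cz_2 = 4; r_2 = 1; cx_3 = 2; cy_3 = 7; cz_3 = 0.5; r_3 = 1.5; cx_4 = 8.5; cy_4 = 8; cz_4 = 8; h_4 = 3; cx_5 = 5; cy_5 = 3.5; cz_5 = 1.5; cx_6 = 6; cy_6 = 5; cz_6 = 9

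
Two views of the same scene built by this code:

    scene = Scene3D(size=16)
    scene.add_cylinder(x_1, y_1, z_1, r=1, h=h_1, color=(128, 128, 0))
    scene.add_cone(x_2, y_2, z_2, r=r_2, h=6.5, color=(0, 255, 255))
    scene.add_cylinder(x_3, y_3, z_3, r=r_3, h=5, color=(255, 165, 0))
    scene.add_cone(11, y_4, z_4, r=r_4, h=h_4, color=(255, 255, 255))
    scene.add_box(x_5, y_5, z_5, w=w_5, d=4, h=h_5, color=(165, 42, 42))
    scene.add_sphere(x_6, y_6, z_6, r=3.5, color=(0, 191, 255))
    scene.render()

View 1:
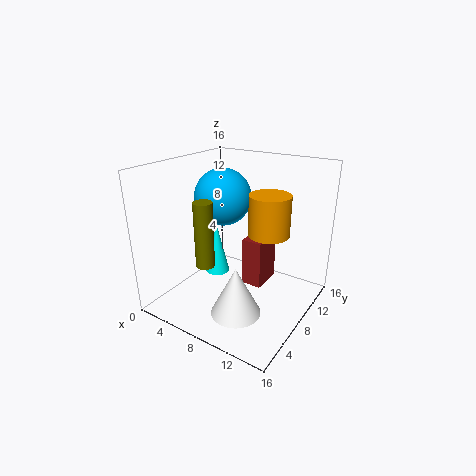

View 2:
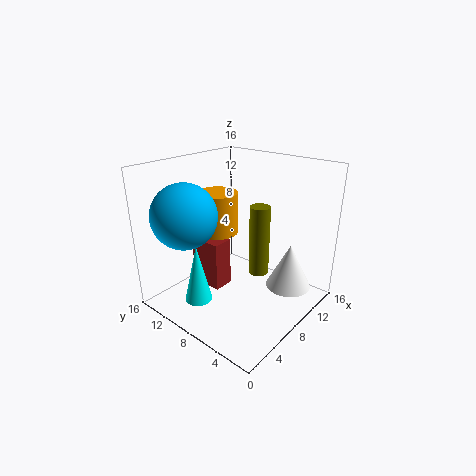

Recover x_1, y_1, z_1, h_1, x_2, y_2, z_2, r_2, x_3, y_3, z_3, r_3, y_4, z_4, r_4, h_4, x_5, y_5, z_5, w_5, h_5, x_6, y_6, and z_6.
x_1 = 6.5; y_1 = 4; z_1 = 6; h_1 = 7; x_2 = 3.5; y_2 = 10; z_2 = 1.5; r_2 = 1.5; x_3 = 9.5; y_3 = 12.5; z_3 = 7; r_3 = 2.5; y_4 = 3; z_4 = 2.5; r_4 = 2.5; h_4 = 5; x_5 = 7; y_5 = 10.5; z_5 = 0.5; w_5 = 2.5; h_5 = 6; x_6 = 3.5; y_6 = 11.5; z_6 = 11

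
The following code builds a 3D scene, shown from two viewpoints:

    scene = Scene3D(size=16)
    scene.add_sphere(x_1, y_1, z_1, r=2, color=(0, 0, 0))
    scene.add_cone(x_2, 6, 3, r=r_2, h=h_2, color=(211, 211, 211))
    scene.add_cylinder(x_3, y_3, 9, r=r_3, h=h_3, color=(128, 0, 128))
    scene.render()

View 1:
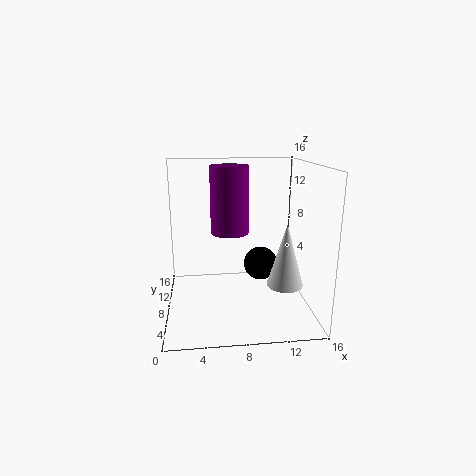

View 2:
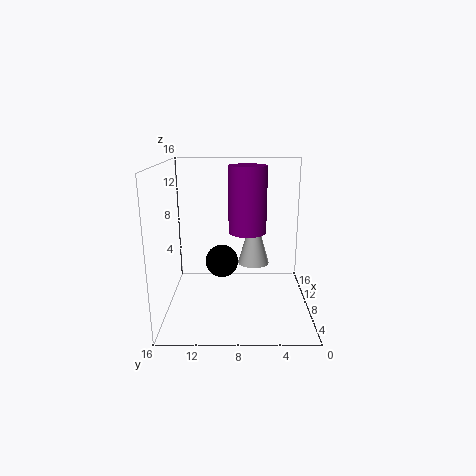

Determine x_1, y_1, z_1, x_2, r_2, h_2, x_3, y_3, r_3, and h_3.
x_1 = 11, y_1 = 10, z_1 = 4, x_2 = 13, r_2 = 2, h_2 = 7, x_3 = 7, y_3 = 7, r_3 = 2, h_3 = 7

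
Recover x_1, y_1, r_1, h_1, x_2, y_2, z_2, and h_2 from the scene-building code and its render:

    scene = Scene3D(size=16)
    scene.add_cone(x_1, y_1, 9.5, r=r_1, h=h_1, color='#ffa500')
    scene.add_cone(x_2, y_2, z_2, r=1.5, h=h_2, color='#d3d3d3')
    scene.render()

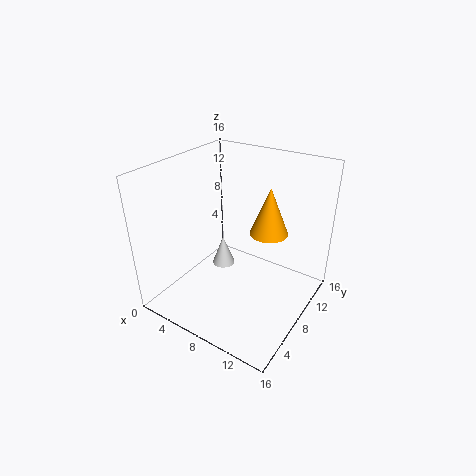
x_1 = 11.5; y_1 = 8.5; r_1 = 2; h_1 = 5; x_2 = 3; y_2 = 12; z_2 = 0.5; h_2 = 4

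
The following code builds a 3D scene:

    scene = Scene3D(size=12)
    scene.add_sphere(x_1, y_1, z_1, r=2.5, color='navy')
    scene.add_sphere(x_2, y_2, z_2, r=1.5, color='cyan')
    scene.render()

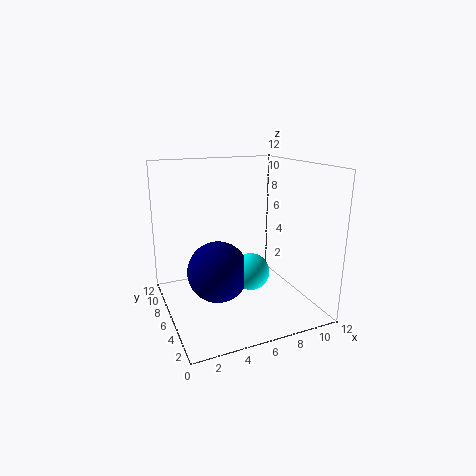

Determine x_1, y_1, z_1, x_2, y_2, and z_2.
x_1 = 4; y_1 = 5.5; z_1 = 3.5; x_2 = 6.5; y_2 = 4.5; z_2 = 3.5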